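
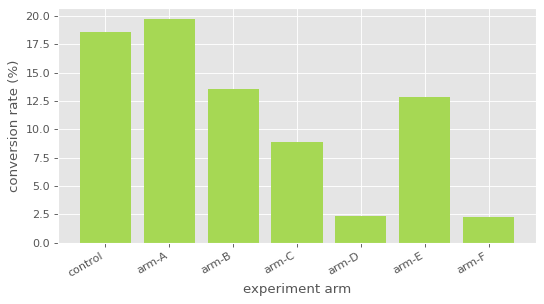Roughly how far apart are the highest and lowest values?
Max arm-A ≈ 20, min arm-F ≈ 2; range ≈ 18.

≈ 18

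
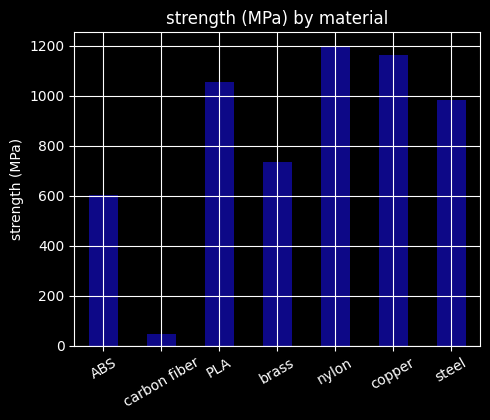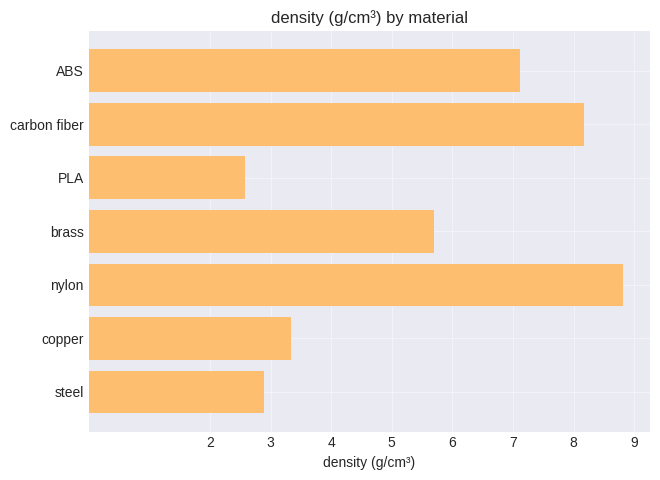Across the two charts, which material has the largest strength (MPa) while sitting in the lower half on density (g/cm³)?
Chart 2 median density (g/cm³) ≈ 6; below-median materials: PLA, copper, steel. Among those, copper has the highest strength (MPa) (≈ 1200).

copper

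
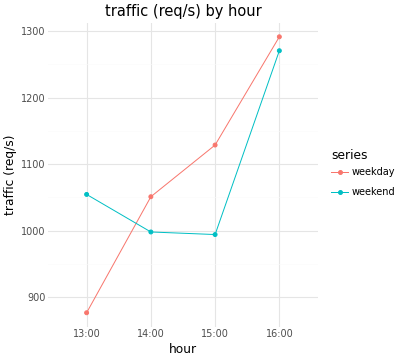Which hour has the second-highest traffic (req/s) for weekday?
Top 3 for weekday: 16:00 ≈ 1300, 15:00 ≈ 1150, 14:00 ≈ 1050.

15:00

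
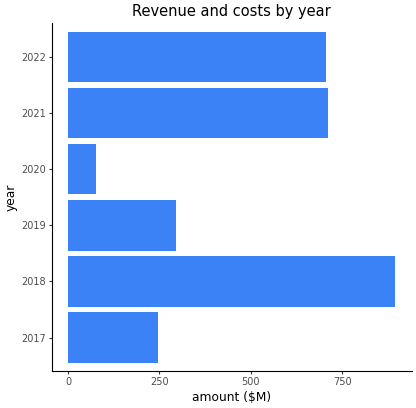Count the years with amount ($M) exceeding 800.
Above 800: 2018.

1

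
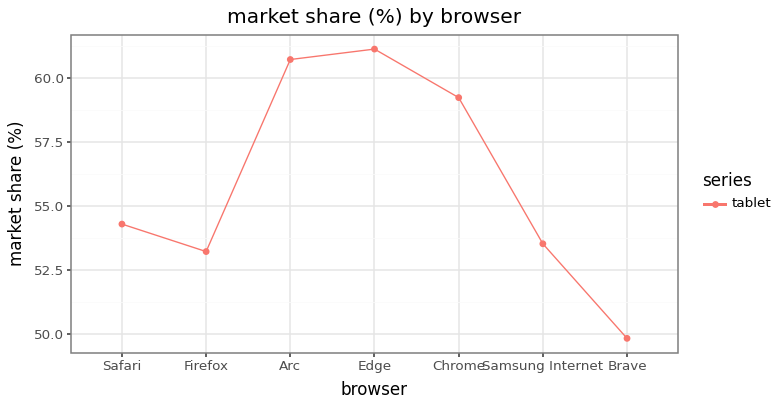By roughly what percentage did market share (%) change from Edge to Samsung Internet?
≈ -11.5%

Edge ≈ 61, Samsung Internet ≈ 54; (54 − 61) / 61 ≈ -11.5%.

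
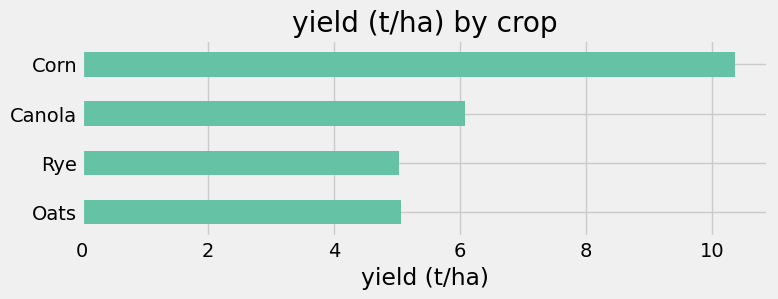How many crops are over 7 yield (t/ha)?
1

Above 7: Corn.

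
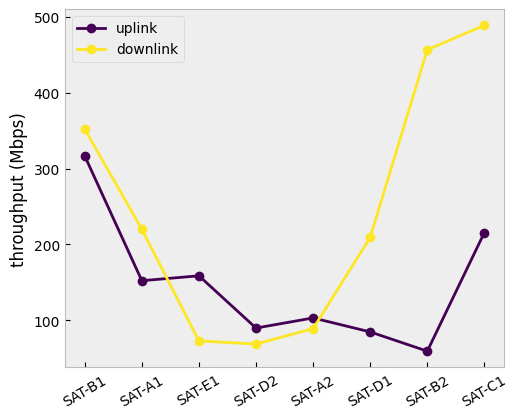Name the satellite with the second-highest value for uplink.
SAT-C1

Top 3 for uplink: SAT-B1 ≈ 300, SAT-C1 ≈ 200, SAT-E1 ≈ 150.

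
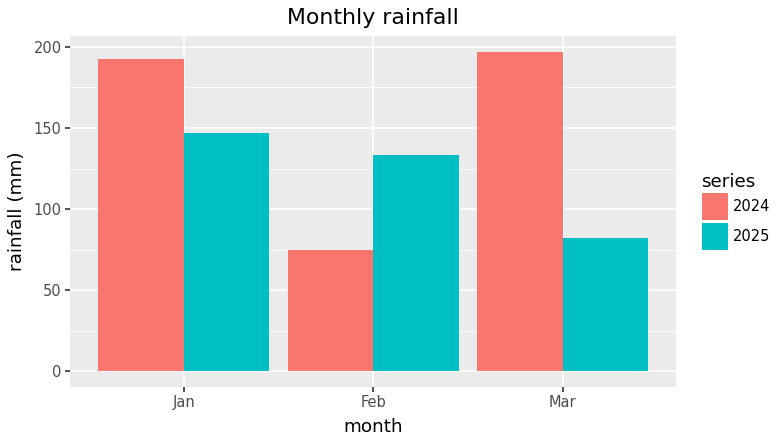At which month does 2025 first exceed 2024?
Jan: 2025 ≈ 140 vs 2024 ≈ 200 (not yet); Feb: 2025 ≈ 140 vs 2024 ≈ 80 (first crossover).

Feb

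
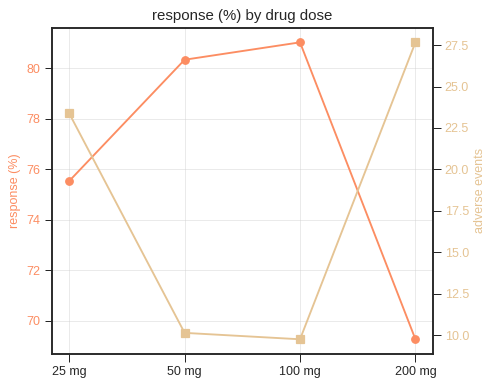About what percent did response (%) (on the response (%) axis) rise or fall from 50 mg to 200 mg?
50 mg ≈ 80, 200 mg ≈ 69; (69 − 80) / 80 ≈ -13.8%.

≈ -13.8%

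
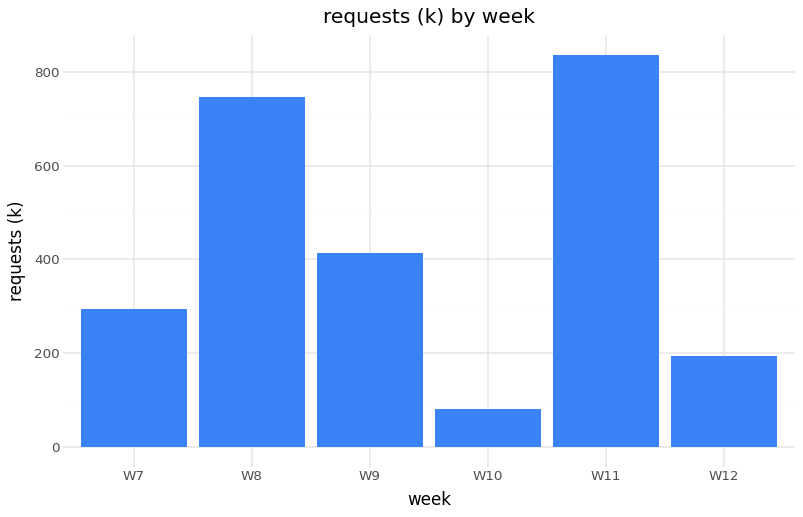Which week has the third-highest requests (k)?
Top 4: W11 ≈ 800, W8 ≈ 700, W9 ≈ 400, W7 ≈ 300.

W9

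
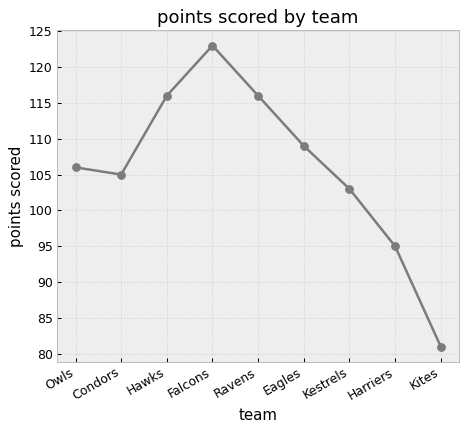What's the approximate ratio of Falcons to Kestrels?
Falcons ≈ 125, Kestrels ≈ 105; 125/105 ≈ 1.19.

≈ 1.19×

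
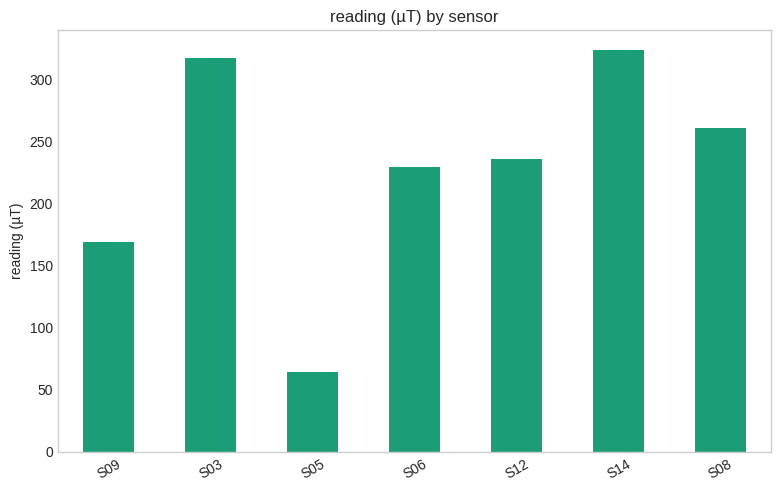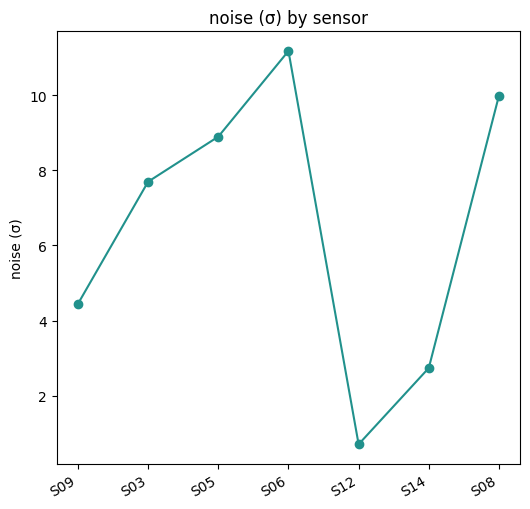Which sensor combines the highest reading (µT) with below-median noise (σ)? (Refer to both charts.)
S14

Chart 2 median noise (σ) ≈ 8; below-median sensors: S09, S12, S14. Among those, S14 has the highest reading (µT) (≈ 300).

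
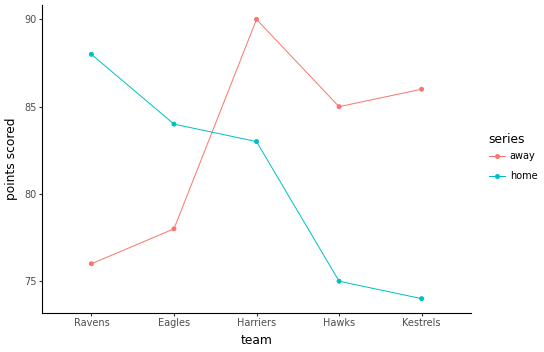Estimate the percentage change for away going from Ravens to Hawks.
≈ +10.5%

Ravens ≈ 76, Hawks ≈ 84; (84 − 76) / 76 ≈ +10.5%.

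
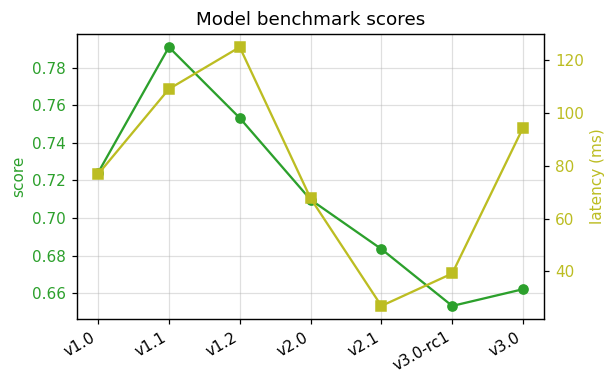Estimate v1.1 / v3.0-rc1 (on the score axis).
v1.1 ≈ 0.80, v3.0-rc1 ≈ 0.66; 0.80/0.66 ≈ 1.21.

≈ 1.21×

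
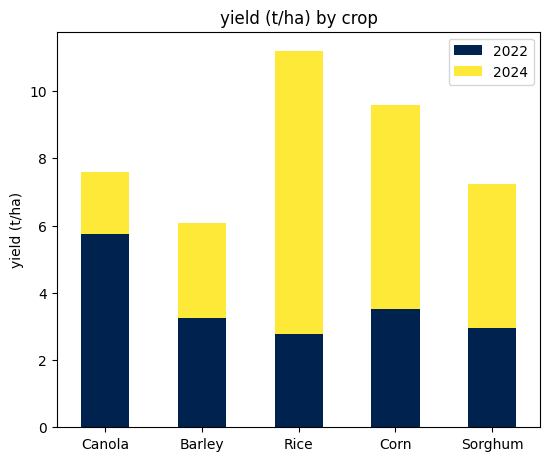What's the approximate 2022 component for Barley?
2022 top ≈ 3, bottom ≈ 0; segment ≈ 3.

≈ 3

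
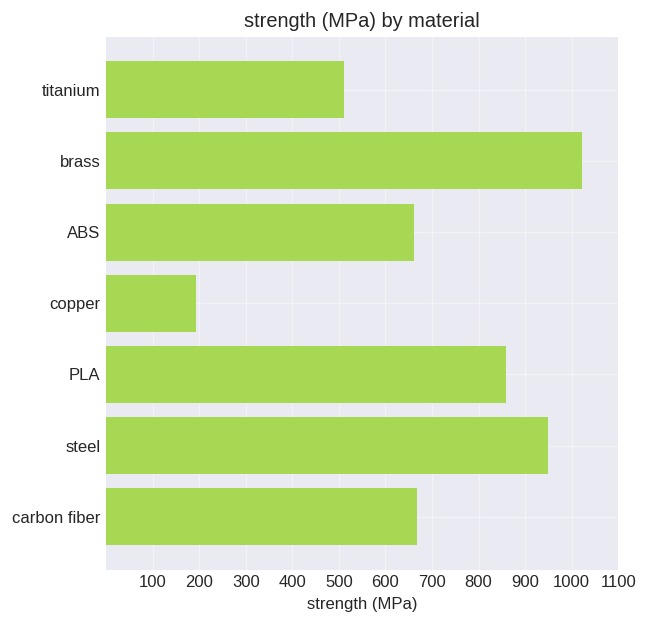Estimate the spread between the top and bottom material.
Max brass ≈ 1000, min copper ≈ 200; range ≈ 800.

≈ 800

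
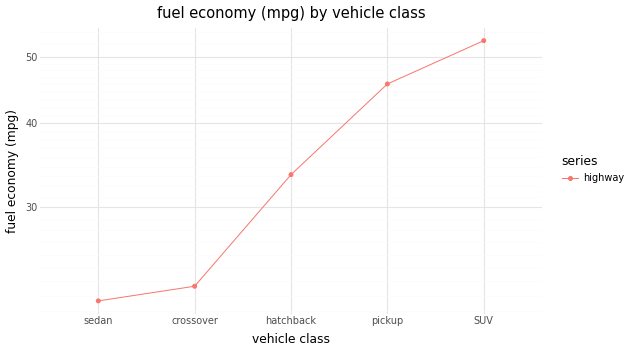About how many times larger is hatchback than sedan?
hatchback ≈ 35, sedan ≈ 20; 35/20 ≈ 1.75.

≈ 1.75×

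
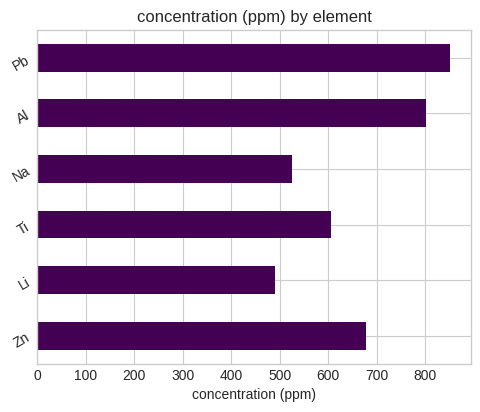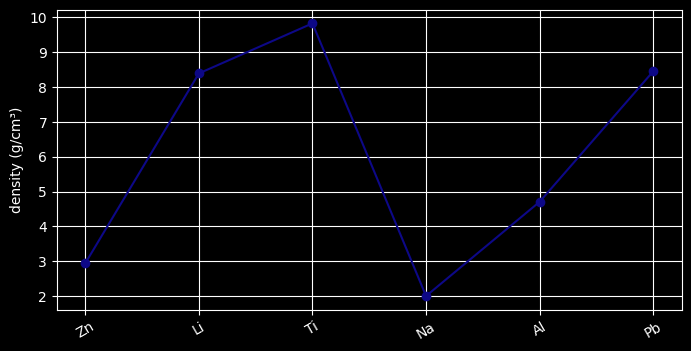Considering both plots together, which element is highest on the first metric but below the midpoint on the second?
Al

Chart 2 median density (g/cm³) ≈ 7; below-median elements: Zn, Na, Al. Among those, Al has the highest concentration (ppm) (≈ 800).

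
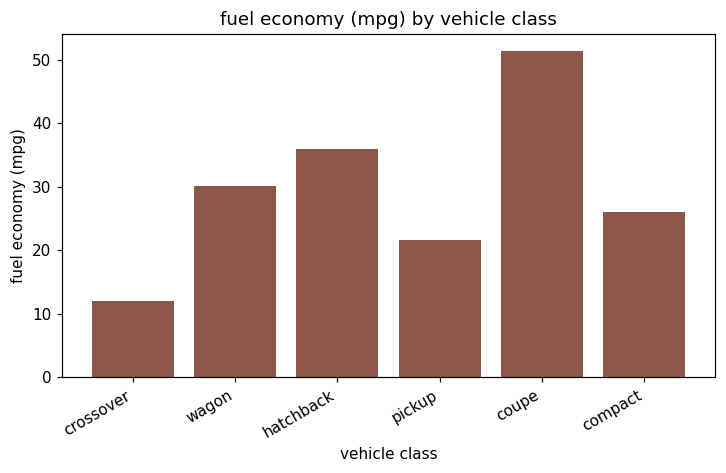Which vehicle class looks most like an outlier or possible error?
coupe

coupe ≈ 50; the rest sit between ≈ 10 and ≈ 35.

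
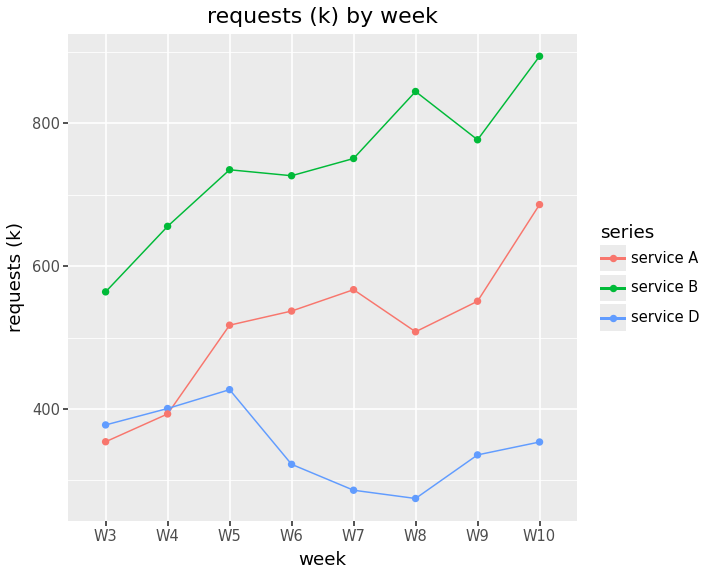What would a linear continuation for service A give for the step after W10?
Last three: 500, 600, 700 → slope ≈ 100/step → next ≈ 800.

≈ 800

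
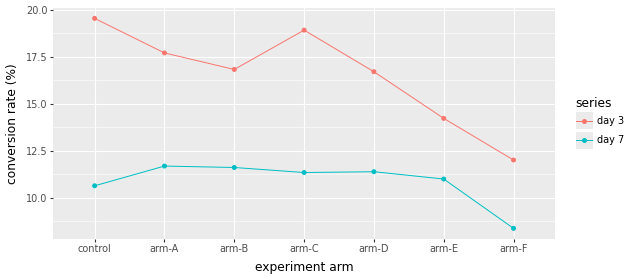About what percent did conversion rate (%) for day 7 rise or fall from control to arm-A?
control ≈ 11, arm-A ≈ 12; (12 − 11) / 11 ≈ +9.1%.

≈ +9.1%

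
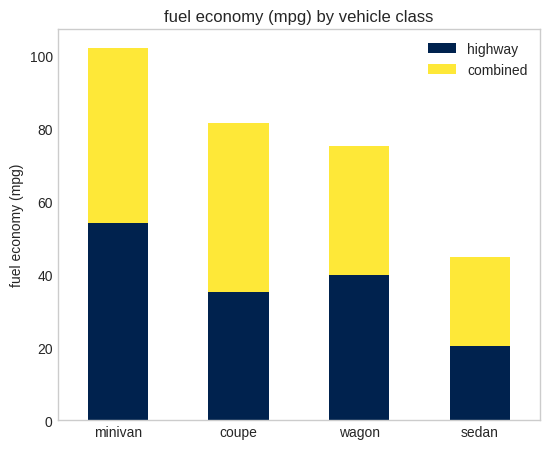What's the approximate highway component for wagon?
highway top ≈ 40, bottom ≈ 0; segment ≈ 40.

≈ 40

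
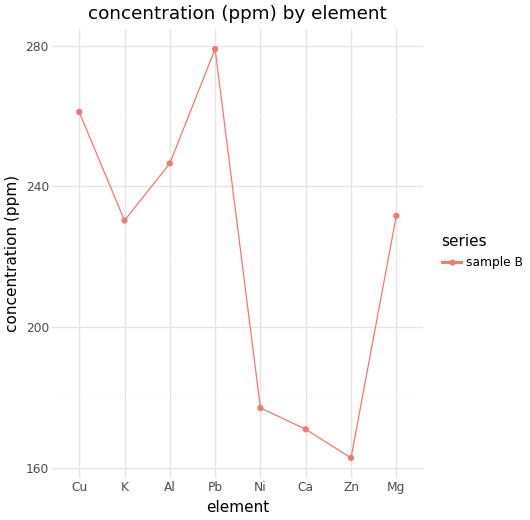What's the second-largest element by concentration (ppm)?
Cu

Top 3: Pb ≈ 280, Cu ≈ 260, Al ≈ 250.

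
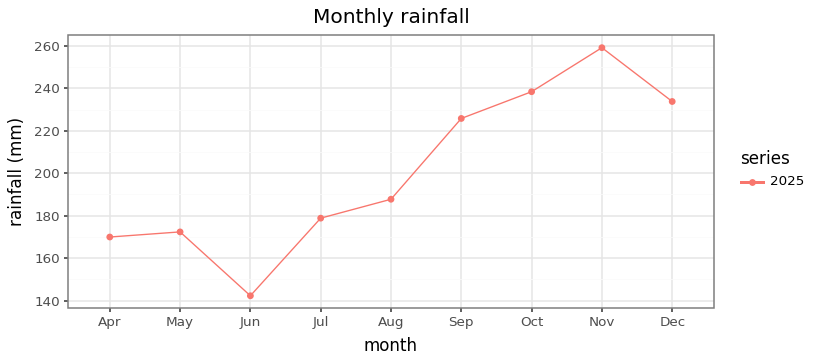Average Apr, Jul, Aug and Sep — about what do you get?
(170 + 180 + 190 + 230) / 4 ≈ 192.

≈ 192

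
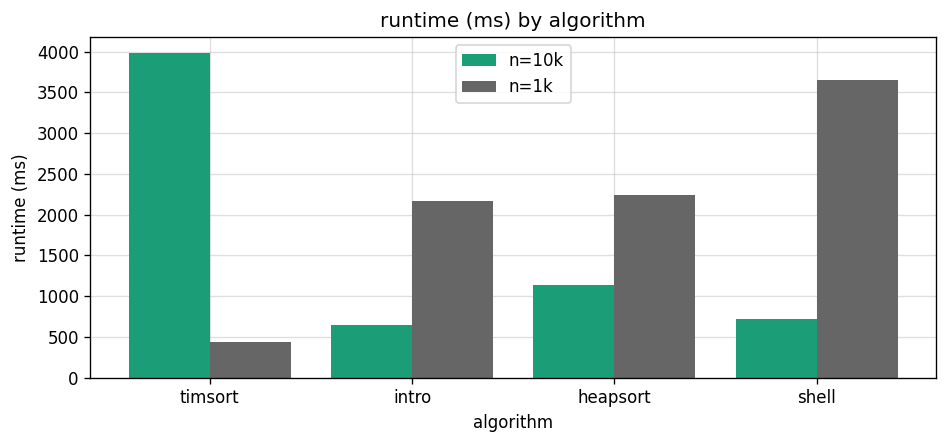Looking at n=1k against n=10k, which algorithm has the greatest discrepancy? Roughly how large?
timsort: n=1k ≈ 500, n=10k ≈ 4000 → gap ≈ 3500. Next-largest (shell) is only ≈ 3000.

timsort, ≈ 3500 ms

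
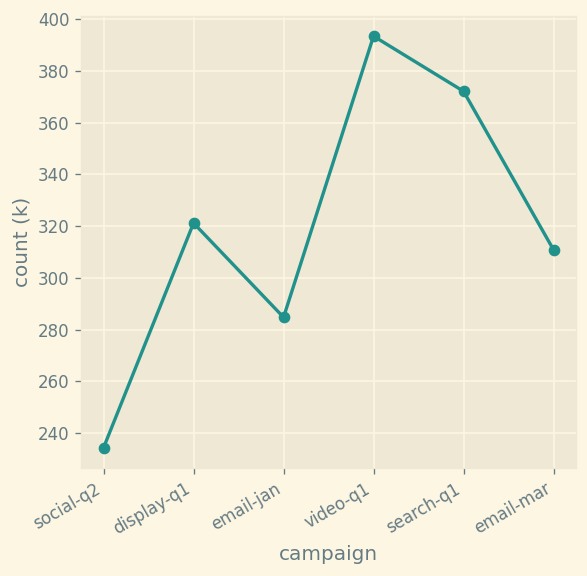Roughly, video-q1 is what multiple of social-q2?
≈ 1.67×

video-q1 ≈ 400, social-q2 ≈ 240; 400/240 ≈ 1.67.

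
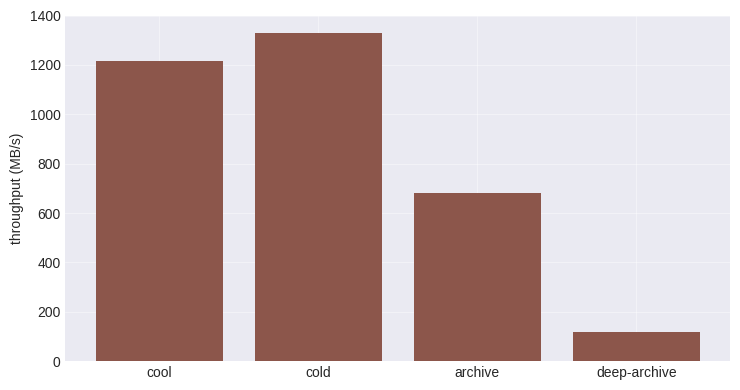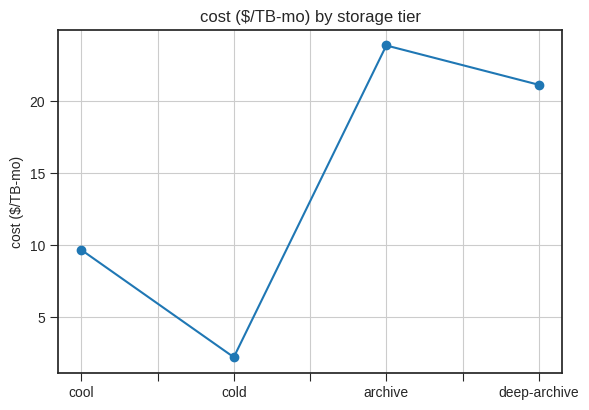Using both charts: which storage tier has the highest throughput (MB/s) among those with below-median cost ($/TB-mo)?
Chart 2 median cost ($/TB-mo) ≈ 15; below-median storage tiers: cool, cold. Among those, cold has the highest throughput (MB/s) (≈ 1400).

cold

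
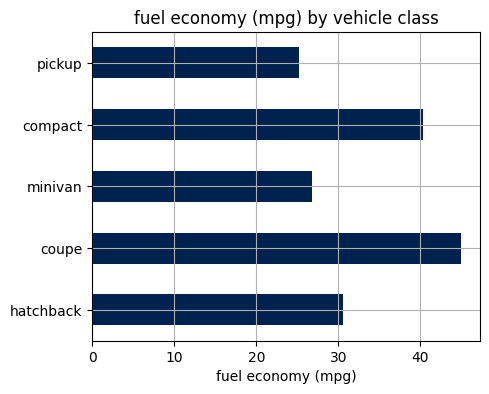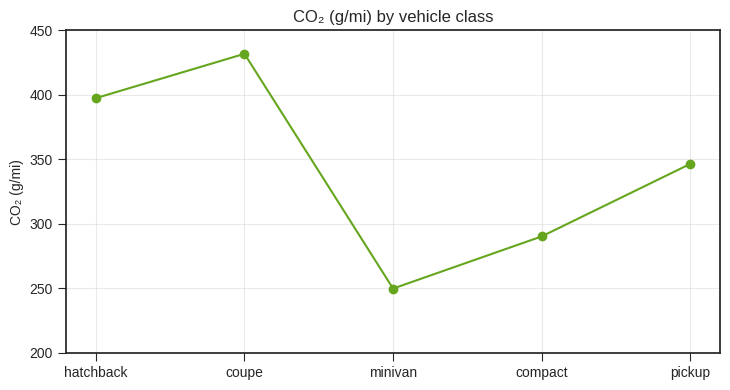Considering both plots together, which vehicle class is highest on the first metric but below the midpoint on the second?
Chart 2 median CO₂ (g/mi) ≈ 350; below-median vehicle classes: minivan, compact. Among those, compact has the highest fuel economy (mpg) (≈ 40).

compact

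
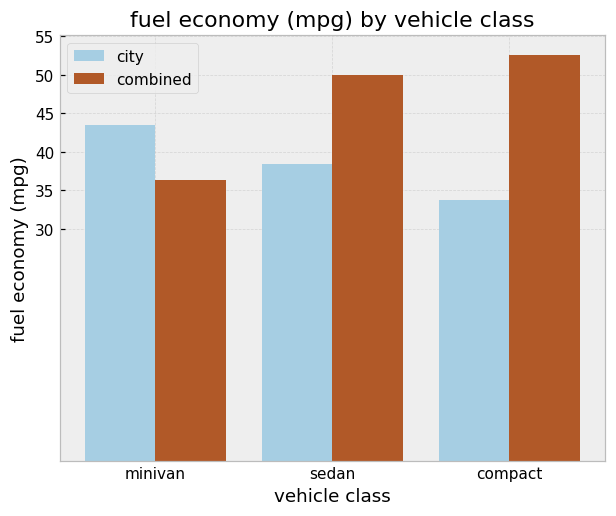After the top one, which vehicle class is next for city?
sedan

Top 3 for city: minivan ≈ 45, sedan ≈ 40, compact ≈ 35.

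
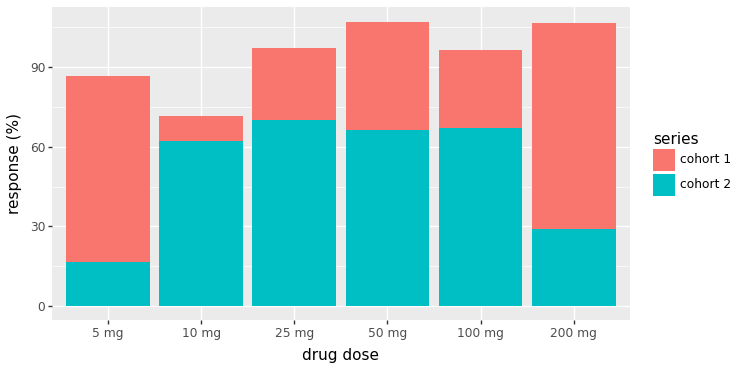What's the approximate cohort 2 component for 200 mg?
≈ 30

cohort 2 top ≈ 30, bottom ≈ 0; segment ≈ 30.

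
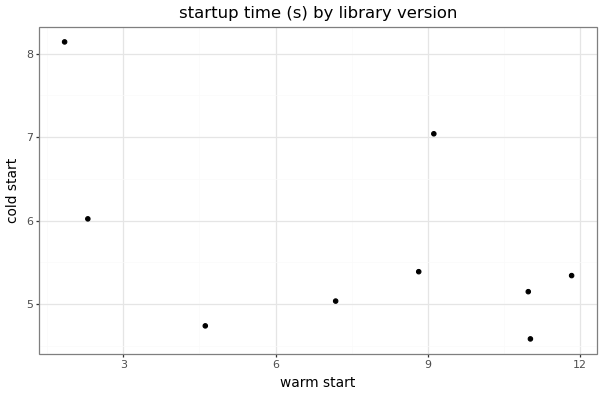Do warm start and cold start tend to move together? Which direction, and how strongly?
Points are negatively correlated; moderate (|r| ≈ 0.5).

negative, moderate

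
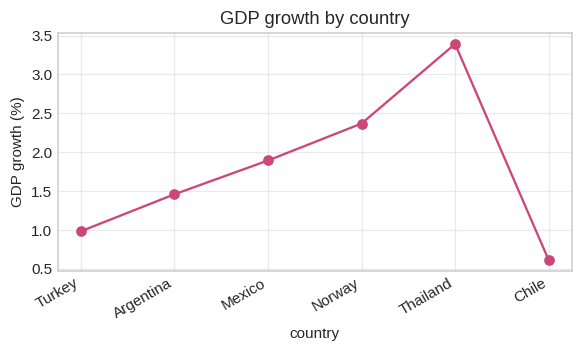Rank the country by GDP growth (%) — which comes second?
Norway

Top 3: Thailand ≈ 3.5, Norway ≈ 2.5, Mexico ≈ 2.0.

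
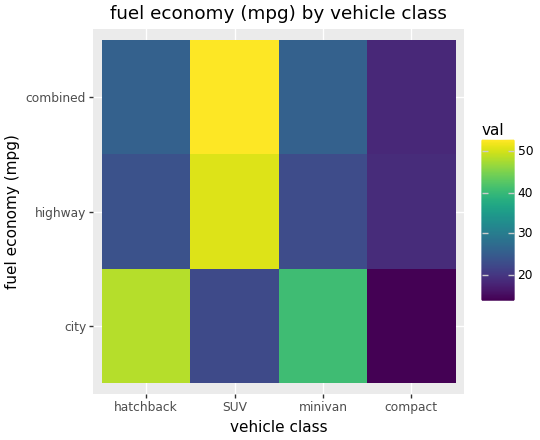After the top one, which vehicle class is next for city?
minivan

Top 3 for city: hatchback ≈ 50, minivan ≈ 40, SUV ≈ 25.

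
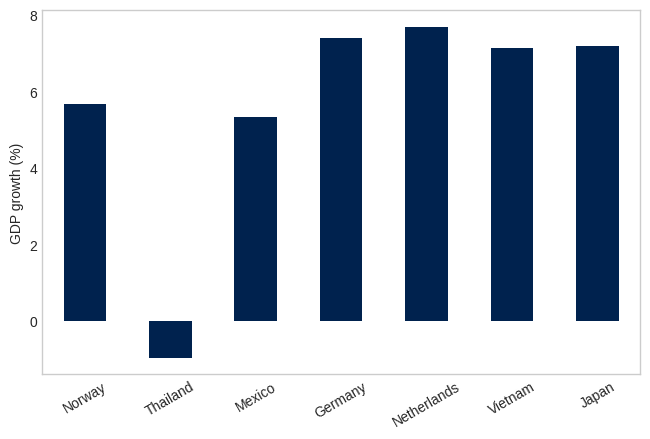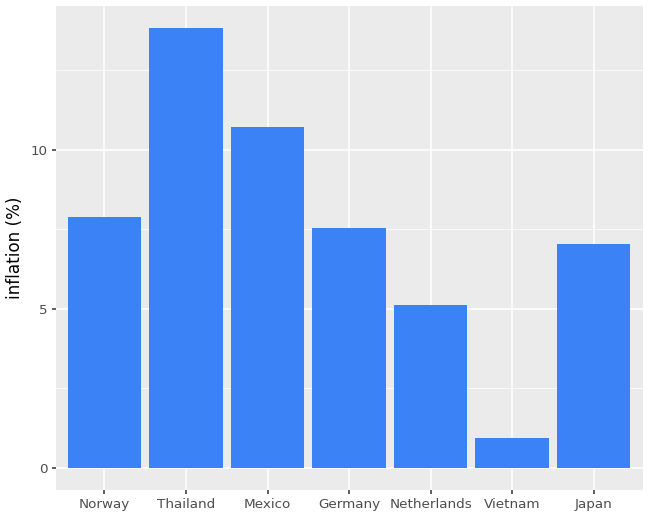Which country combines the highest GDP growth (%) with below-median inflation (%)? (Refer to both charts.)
Chart 2 median inflation (%) ≈ 8; below-median countries: Netherlands, Vietnam, Japan. Among those, Netherlands has the highest GDP growth (%) (≈ 8).

Netherlands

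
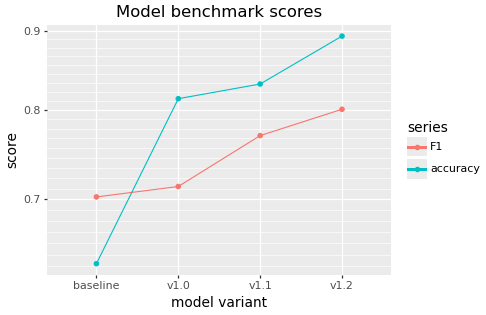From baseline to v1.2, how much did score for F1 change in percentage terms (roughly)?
baseline ≈ 0.70, v1.2 ≈ 0.80; (0.80 − 0.70) / 0.70 ≈ +14.3%.

≈ +14.3%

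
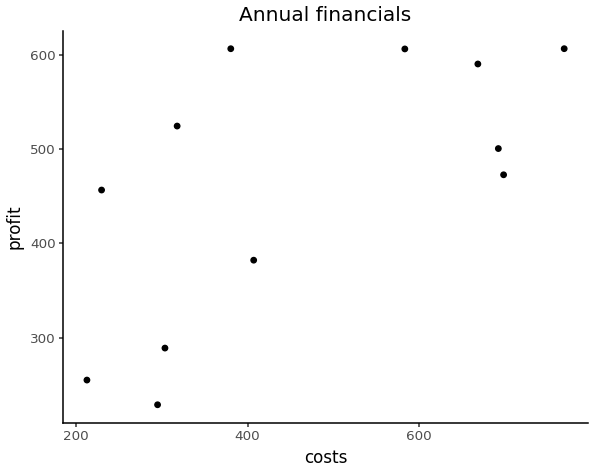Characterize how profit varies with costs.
Points are positively correlated; moderate (|r| ≈ 0.6).

positive, moderate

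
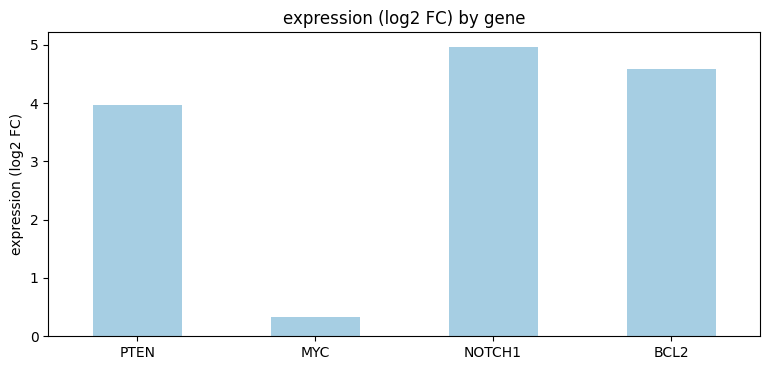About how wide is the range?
≈ 4.5

Max NOTCH1 ≈ 5.0, min MYC ≈ 0.5; range ≈ 4.5.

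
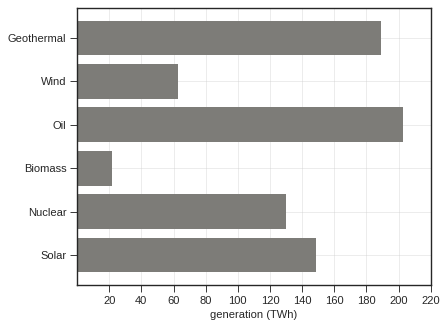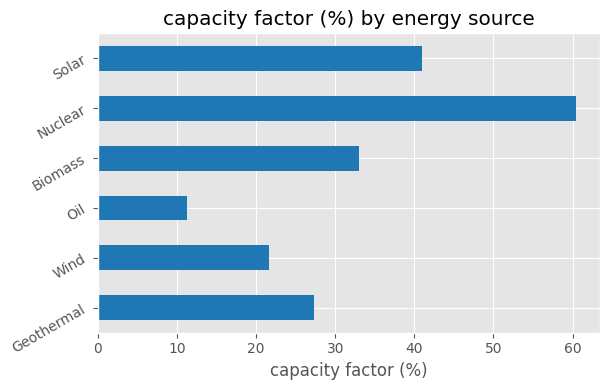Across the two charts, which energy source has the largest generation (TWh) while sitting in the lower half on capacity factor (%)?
Chart 2 median capacity factor (%) ≈ 30; below-median energy sources: Geothermal, Wind, Oil. Among those, Oil has the highest generation (TWh) (≈ 200).

Oil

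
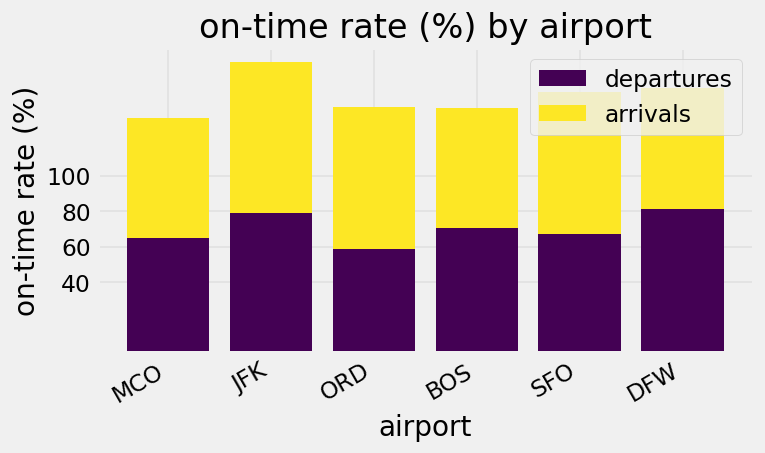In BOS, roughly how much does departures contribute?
≈ 80

departures top ≈ 80, bottom ≈ 0; segment ≈ 80.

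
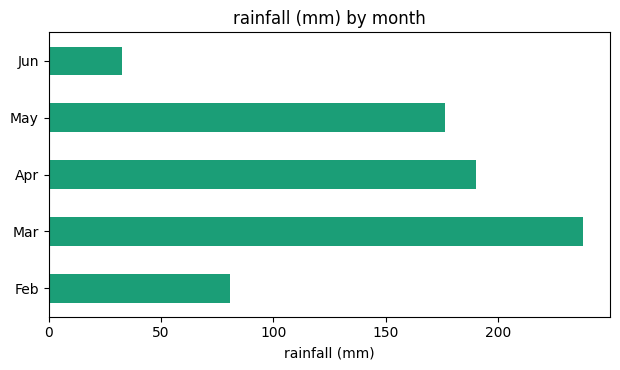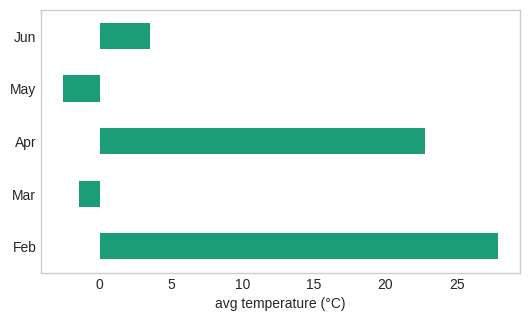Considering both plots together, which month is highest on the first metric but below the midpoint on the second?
Mar

Chart 2 median avg temperature (°C) ≈ 5; below-median months: Mar, May. Among those, Mar has the highest rainfall (mm) (≈ 250).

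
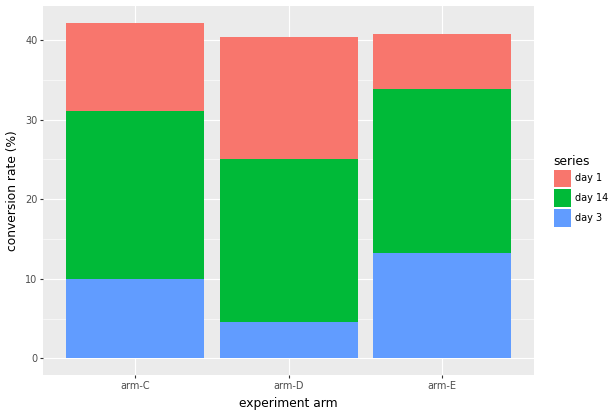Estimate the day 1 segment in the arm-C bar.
day 1 top ≈ 40, bottom ≈ 30; segment ≈ 10.

≈ 10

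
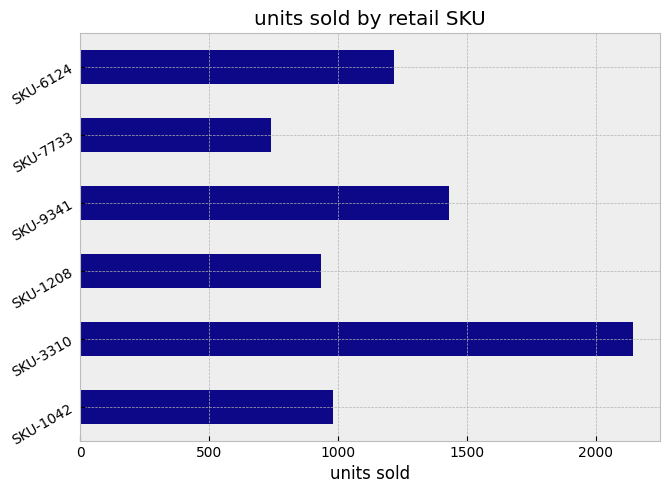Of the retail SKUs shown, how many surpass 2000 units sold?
Above 2000: SKU-3310.

1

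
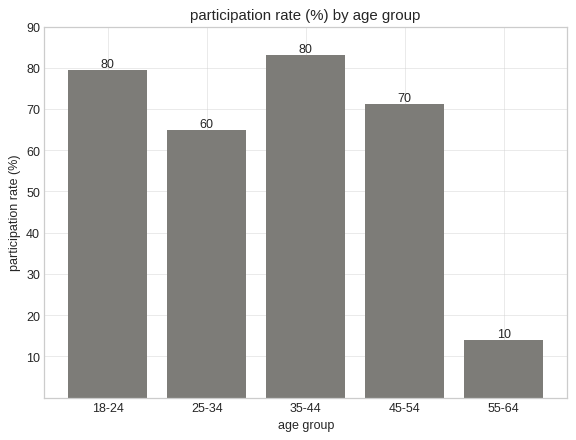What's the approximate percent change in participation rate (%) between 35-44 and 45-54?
≈ -12.5%

35-44 ≈ 80, 45-54 ≈ 70; (70 − 80) / 80 ≈ -12.5%.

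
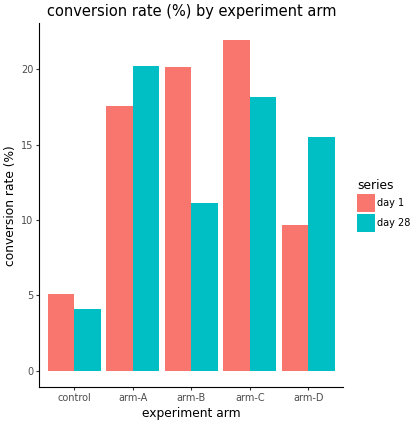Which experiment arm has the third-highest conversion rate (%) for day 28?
arm-D

Top 4 for day 28: arm-A ≈ 20, arm-C ≈ 18, arm-D ≈ 16, arm-B ≈ 12.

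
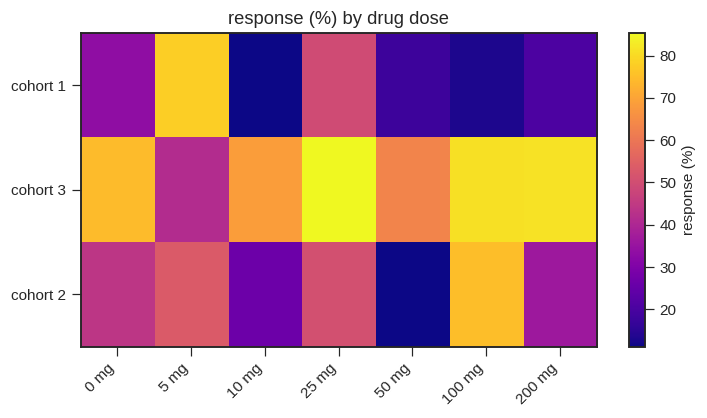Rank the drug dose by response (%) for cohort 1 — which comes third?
Top 4 for cohort 1: 5 mg ≈ 80, 25 mg ≈ 50, 0 mg ≈ 30, 200 mg ≈ 20.

0 mg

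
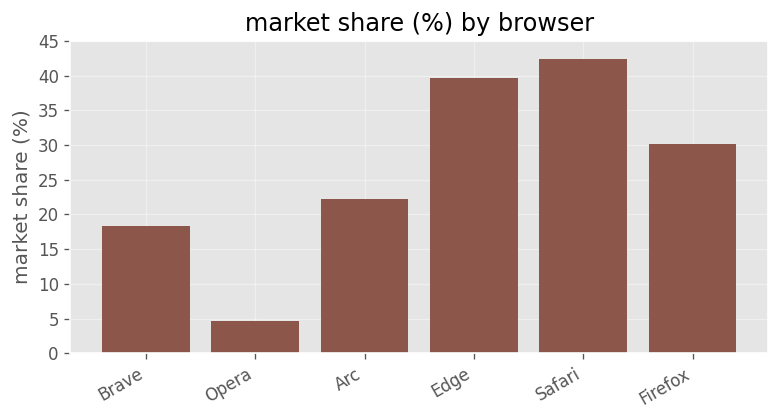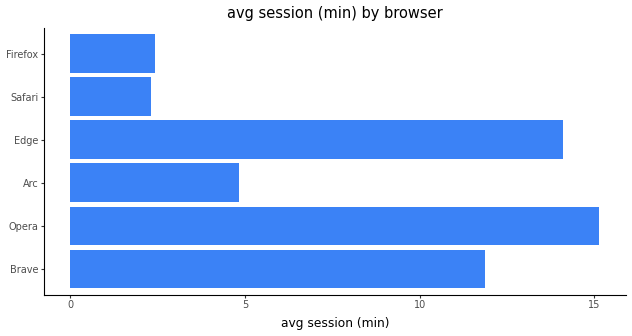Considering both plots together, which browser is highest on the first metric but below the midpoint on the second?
Chart 2 median avg session (min) ≈ 8; below-median browsers: Arc, Safari, Firefox. Among those, Safari has the highest market share (%) (≈ 40).

Safari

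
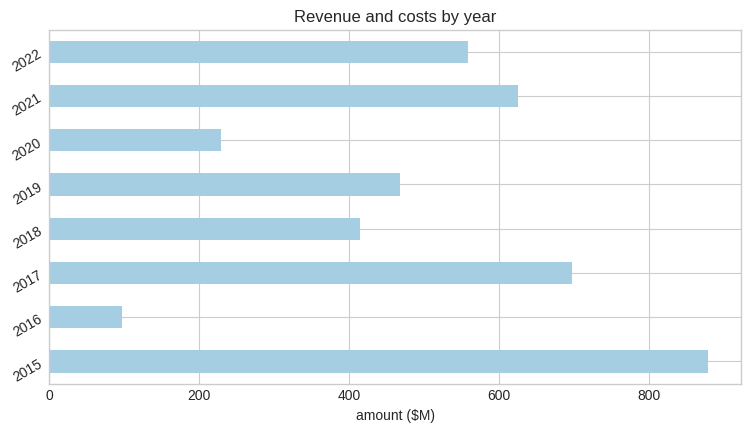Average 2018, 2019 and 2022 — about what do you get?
(400 + 500 + 600) / 3 ≈ 500.

≈ 500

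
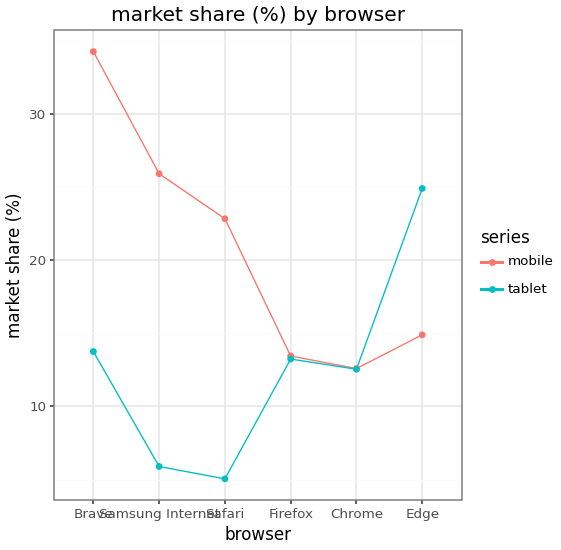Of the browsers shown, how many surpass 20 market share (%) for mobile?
Above 20: Brave, Samsung Internet, Safari.

3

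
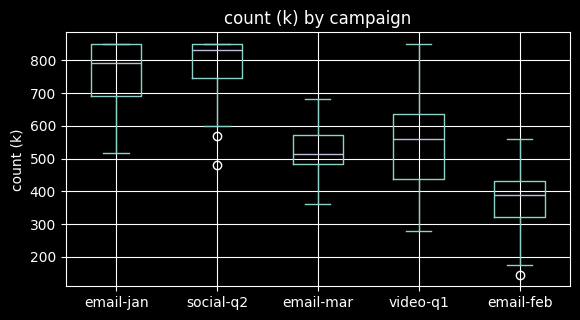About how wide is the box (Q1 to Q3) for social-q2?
≈ 100

Q3 ≈ 850, Q1 ≈ 750; IQR ≈ 100.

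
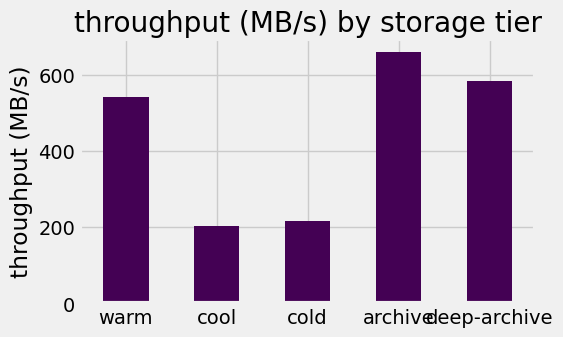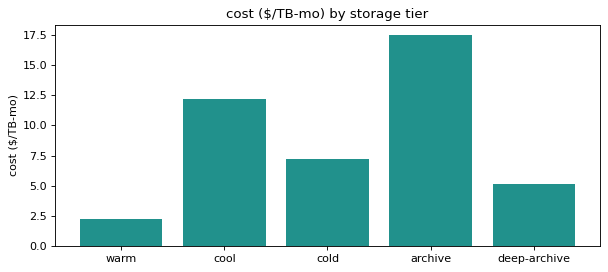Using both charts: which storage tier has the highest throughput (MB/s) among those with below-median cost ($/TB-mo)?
Chart 2 median cost ($/TB-mo) ≈ 8; below-median storage tiers: warm, deep-archive. Among those, deep-archive has the highest throughput (MB/s) (≈ 600).

deep-archive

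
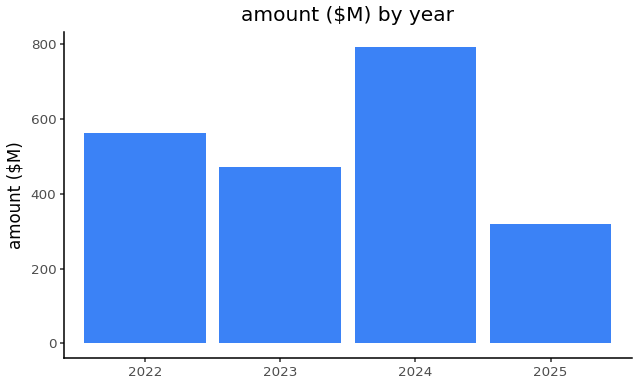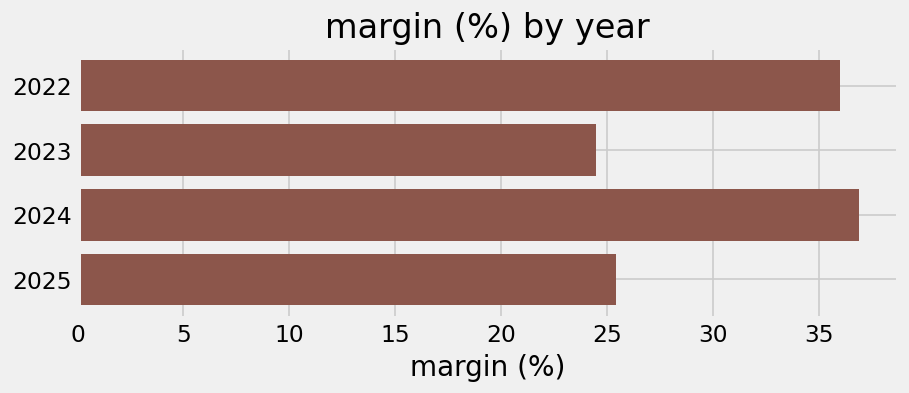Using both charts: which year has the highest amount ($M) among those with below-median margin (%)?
Chart 2 median margin (%) ≈ 30; below-median years: 2023, 2025. Among those, 2023 has the highest amount ($M) (≈ 500).

2023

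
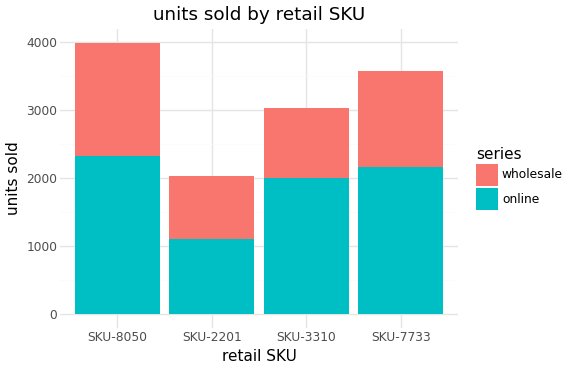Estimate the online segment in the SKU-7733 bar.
online top ≈ 2000, bottom ≈ 0; segment ≈ 2000.

≈ 2000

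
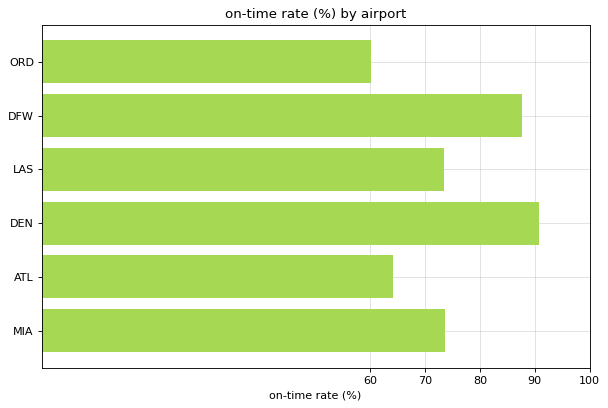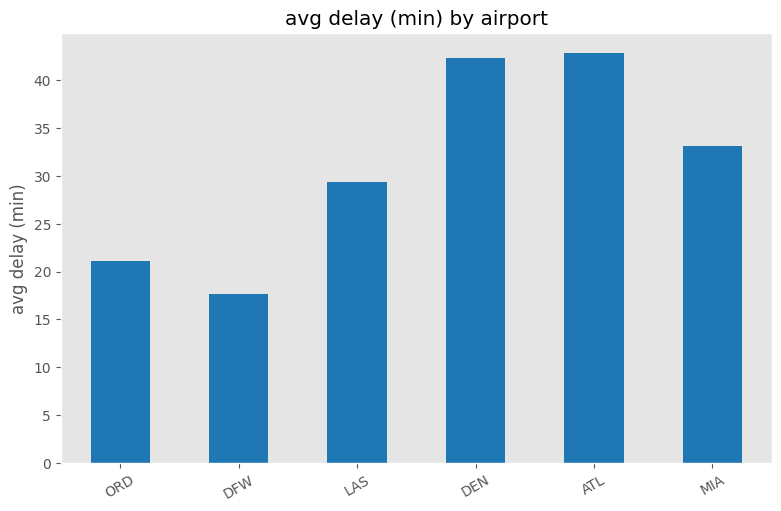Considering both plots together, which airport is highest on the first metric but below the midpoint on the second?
DFW

Chart 2 median avg delay (min) ≈ 30; below-median airports: ORD, DFW, LAS. Among those, DFW has the highest on-time rate (%) (≈ 90).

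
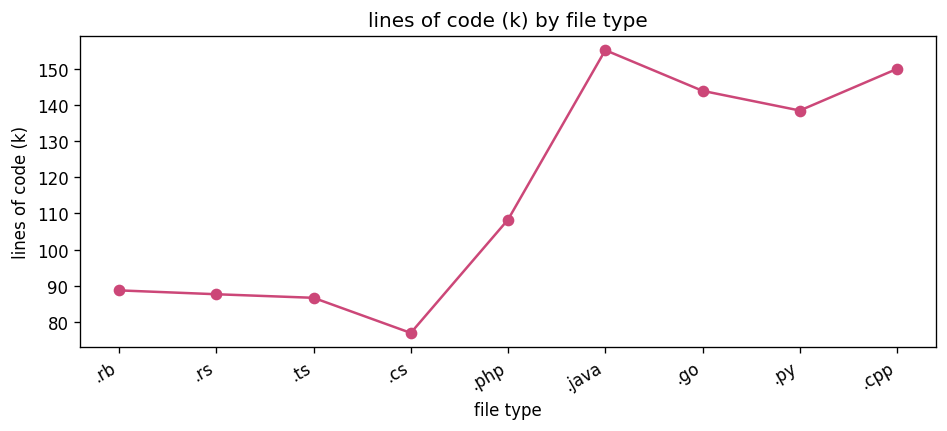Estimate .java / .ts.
.java ≈ 160, .ts ≈ 90; 160/90 ≈ 1.78.

≈ 1.78×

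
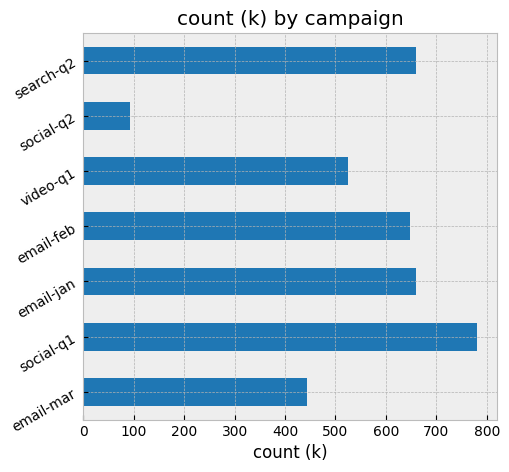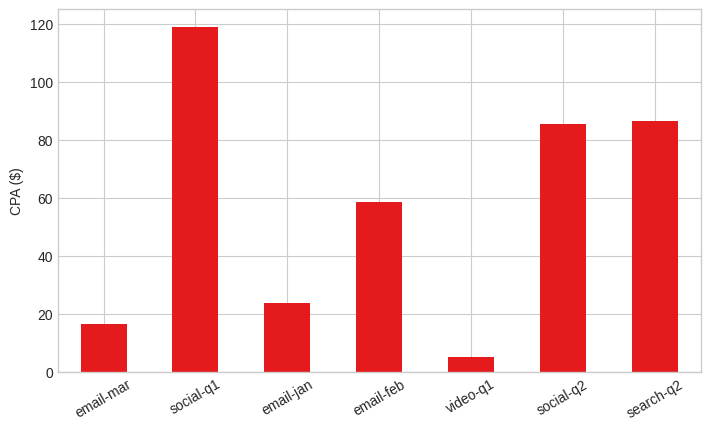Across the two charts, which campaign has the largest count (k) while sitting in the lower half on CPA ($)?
email-jan

Chart 2 median CPA ($) ≈ 60; below-median campaigns: email-mar, email-jan, video-q1. Among those, email-jan has the highest count (k) (≈ 700).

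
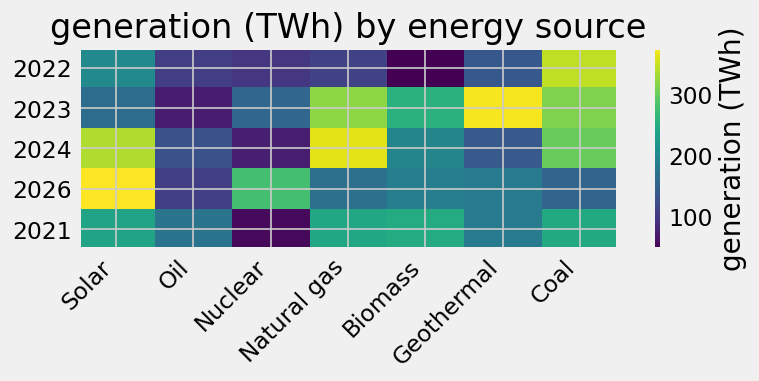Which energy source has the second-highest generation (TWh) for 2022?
Solar

Top 3 for 2022: Coal ≈ 350, Solar ≈ 200, Geothermal ≈ 150.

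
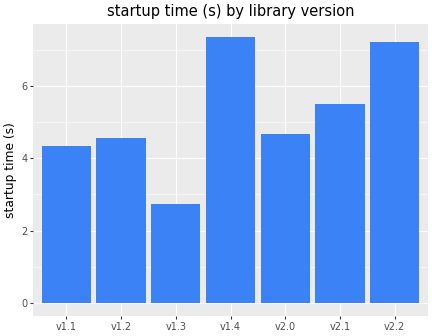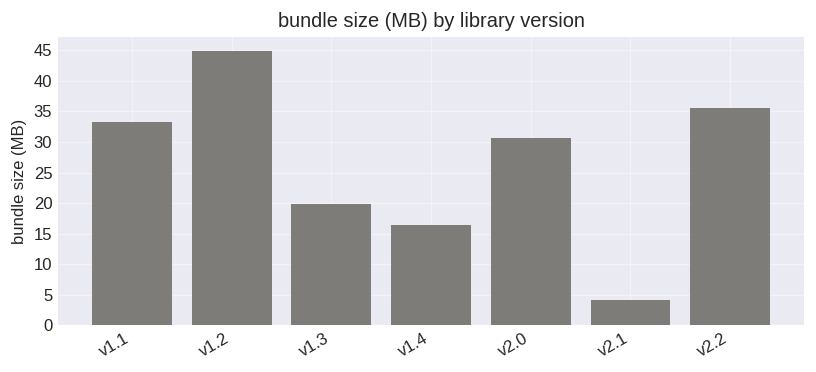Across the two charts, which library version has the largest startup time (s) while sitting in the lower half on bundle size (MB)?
Chart 2 median bundle size (MB) ≈ 30; below-median library versions: v1.3, v1.4, v2.1. Among those, v1.4 has the highest startup time (s) (≈ 7).

v1.4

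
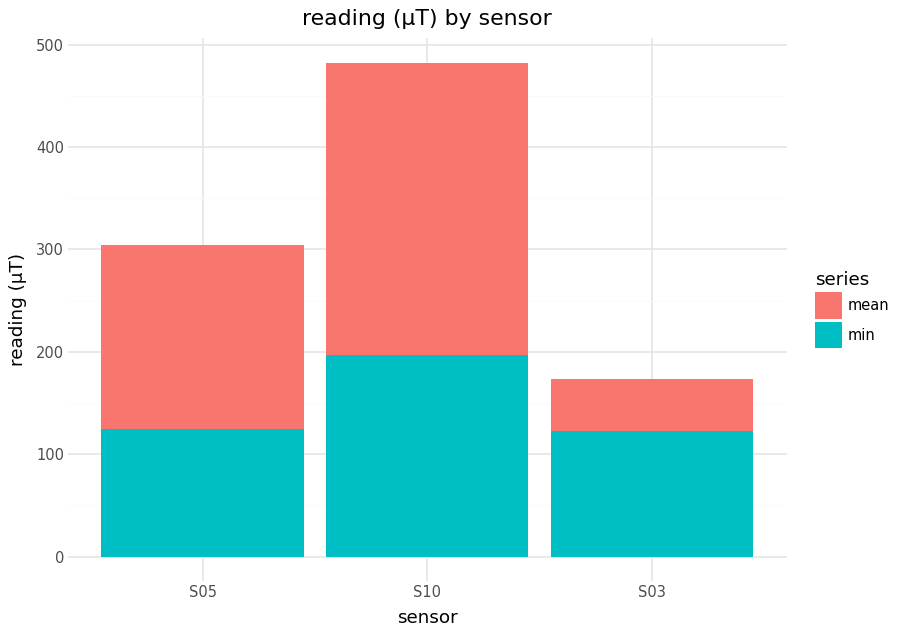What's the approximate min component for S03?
≈ 100

min top ≈ 100, bottom ≈ 0; segment ≈ 100.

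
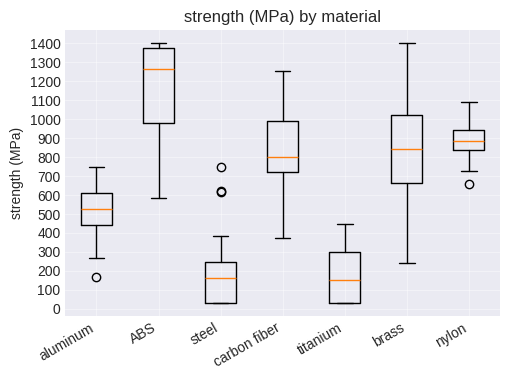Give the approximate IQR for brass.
Q3 ≈ 1000, Q1 ≈ 700; IQR ≈ 300.

≈ 300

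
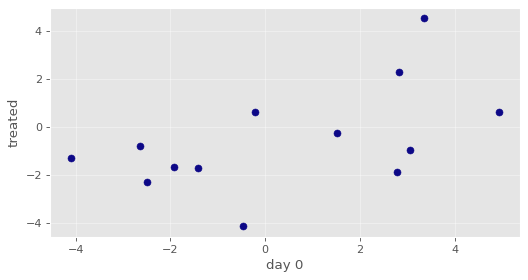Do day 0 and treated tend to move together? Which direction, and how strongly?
Points are positively correlated; moderate (|r| ≈ 0.5).

positive, moderate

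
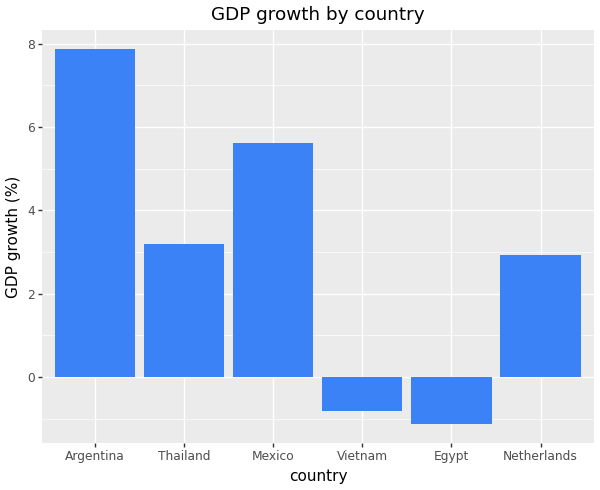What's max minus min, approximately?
Max Argentina ≈ 8, min Egypt ≈ -1; range ≈ 9.

≈ 9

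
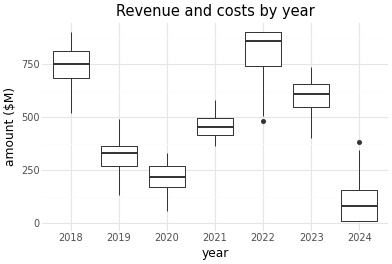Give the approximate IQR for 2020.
≈ 100

Q3 ≈ 300, Q1 ≈ 200; IQR ≈ 100.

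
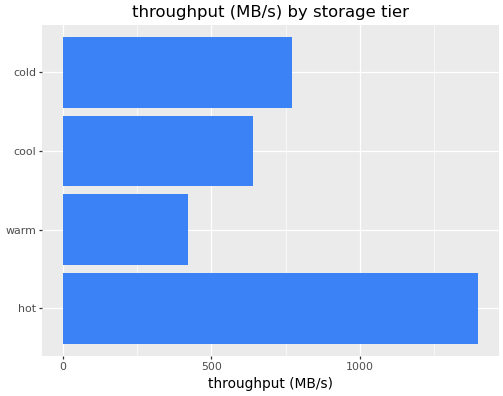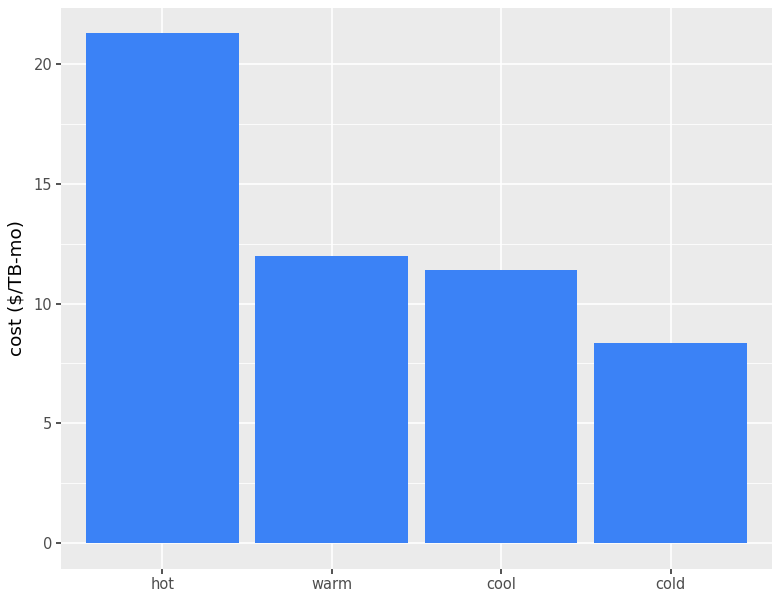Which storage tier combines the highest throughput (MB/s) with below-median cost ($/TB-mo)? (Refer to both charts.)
cold

Chart 2 median cost ($/TB-mo) ≈ 12; below-median storage tiers: cool, cold. Among those, cold has the highest throughput (MB/s) (≈ 800).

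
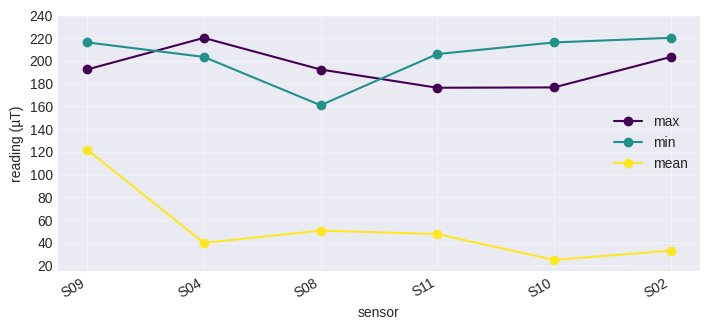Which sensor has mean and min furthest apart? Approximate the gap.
S10: mean ≈ 20, min ≈ 220 → gap ≈ 200. Next-largest (S02) is only ≈ 180.

S10, ≈ 200 µT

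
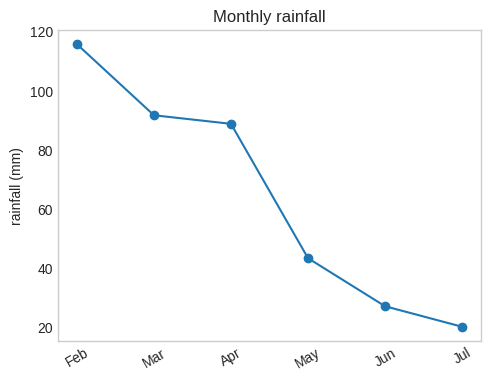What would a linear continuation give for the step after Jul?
≈ 10

Last three: 40, 30, 20 → slope ≈ -10/step → next ≈ 10.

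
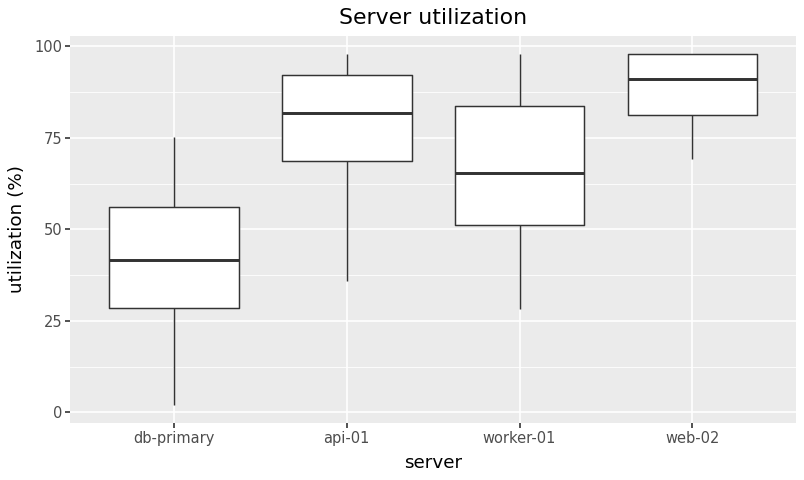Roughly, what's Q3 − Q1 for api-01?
Q3 ≈ 90, Q1 ≈ 70; IQR ≈ 20.

≈ 20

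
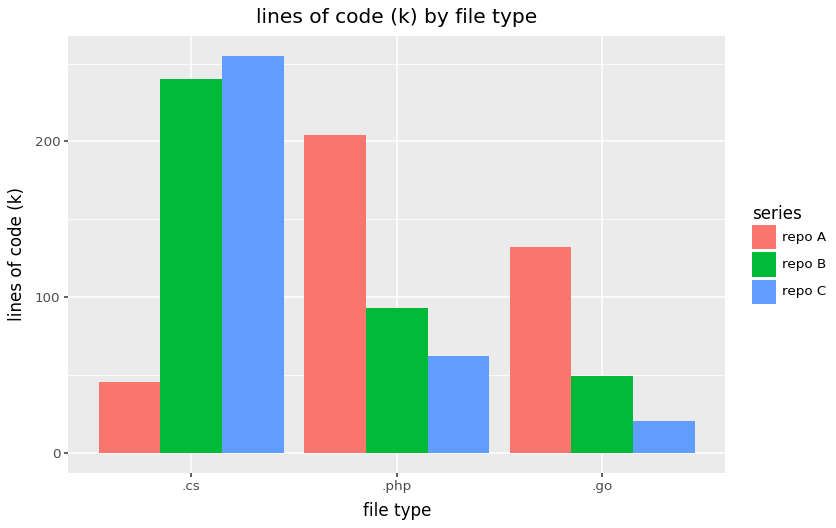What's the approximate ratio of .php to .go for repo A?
≈ 1.6×

.php ≈ 200, .go ≈ 125; 200/125 ≈ 1.6.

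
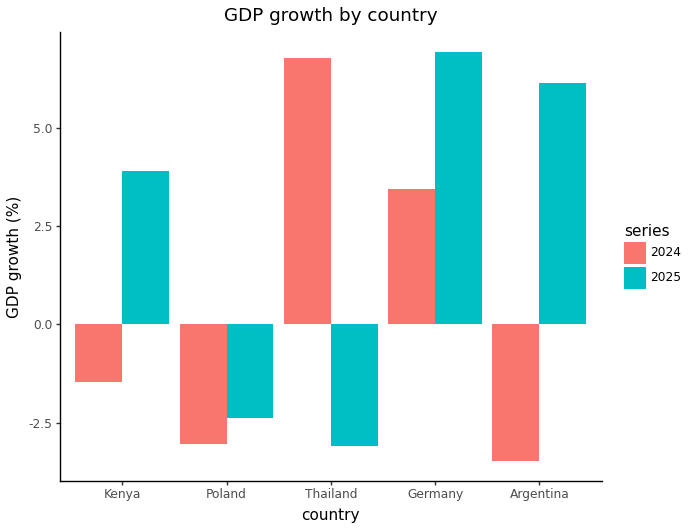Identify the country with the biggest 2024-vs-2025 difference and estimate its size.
Thailand: 2024 ≈ 7, 2025 ≈ -3 → gap ≈ 10. Next-largest (Argentina) is only ≈ 9.

Thailand, ≈ 10 %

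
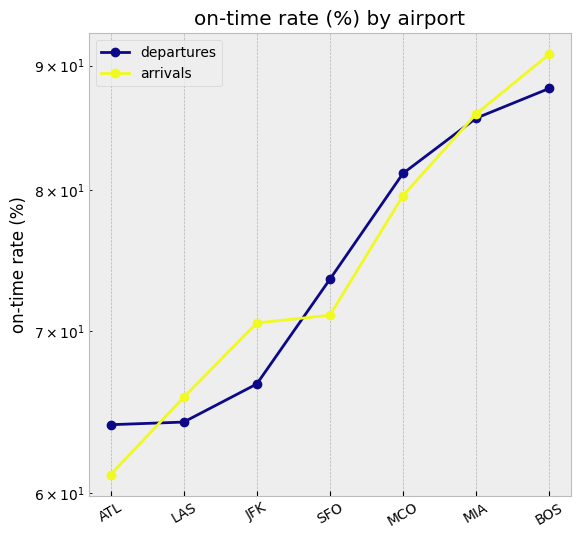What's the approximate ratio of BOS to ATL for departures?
BOS ≈ 90, ATL ≈ 65; 90/65 ≈ 1.38.

≈ 1.38×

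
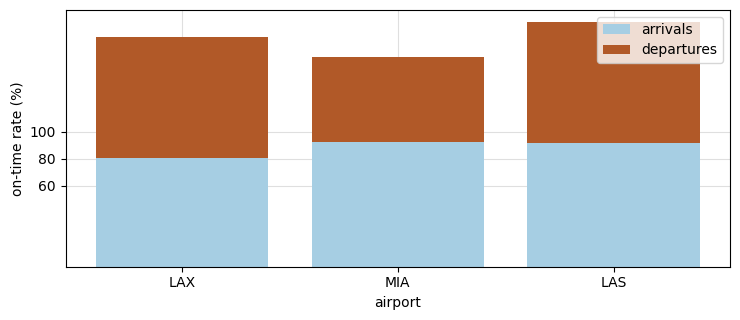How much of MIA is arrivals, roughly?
≈ 100

arrivals top ≈ 100, bottom ≈ 0; segment ≈ 100.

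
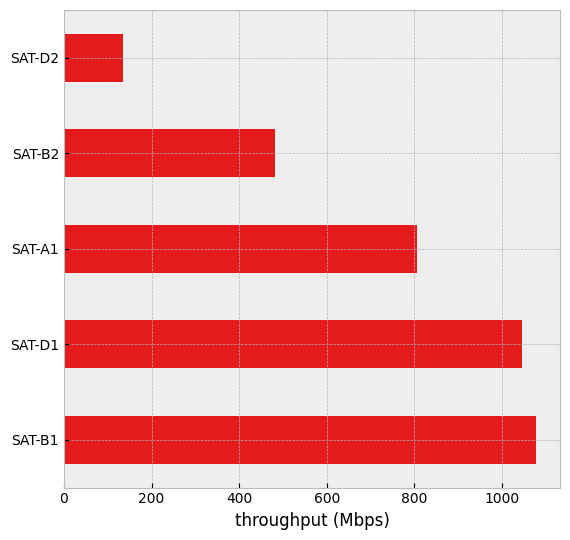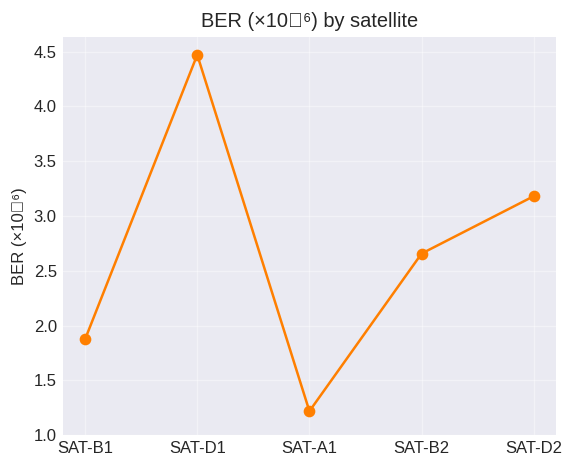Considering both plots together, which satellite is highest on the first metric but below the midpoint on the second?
SAT-B1

Chart 2 median BER (×10⁻⁶) ≈ 2.5; below-median satellites: SAT-B1, SAT-A1. Among those, SAT-B1 has the highest throughput (Mbps) (≈ 1100).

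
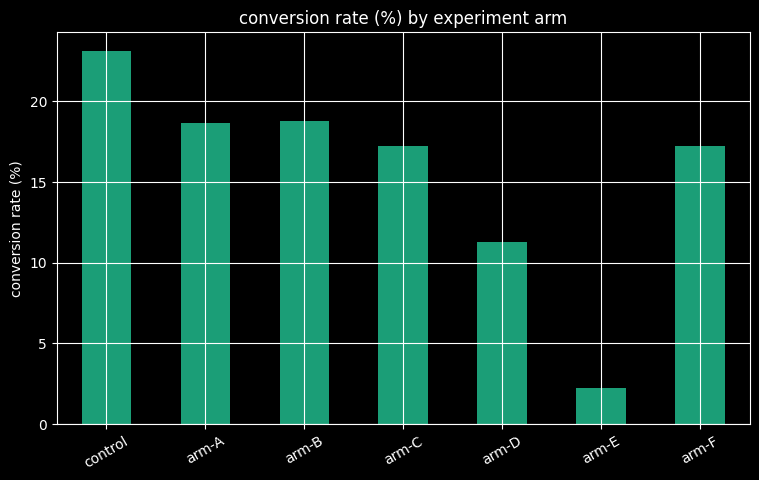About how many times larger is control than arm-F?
≈ 1.33×

control ≈ 24, arm-F ≈ 18; 24/18 ≈ 1.33.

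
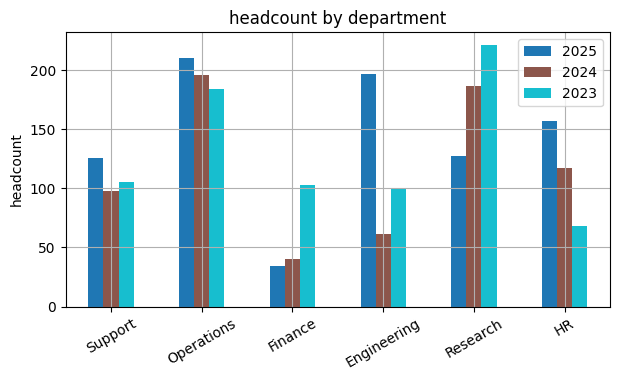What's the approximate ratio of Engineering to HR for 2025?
Engineering ≈ 200, HR ≈ 160; 200/160 ≈ 1.25.

≈ 1.25×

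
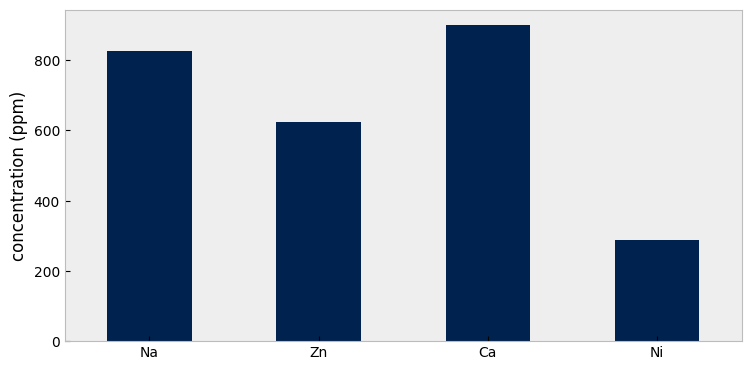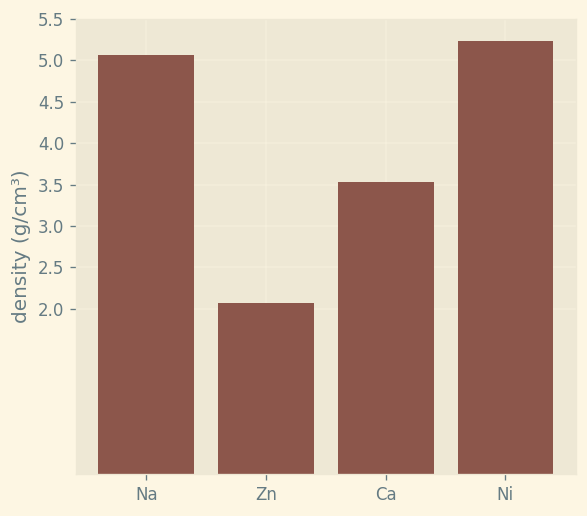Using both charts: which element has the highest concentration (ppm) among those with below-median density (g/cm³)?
Chart 2 median density (g/cm³) ≈ 4.5; below-median elements: Zn, Ca. Among those, Ca has the highest concentration (ppm) (≈ 900).

Ca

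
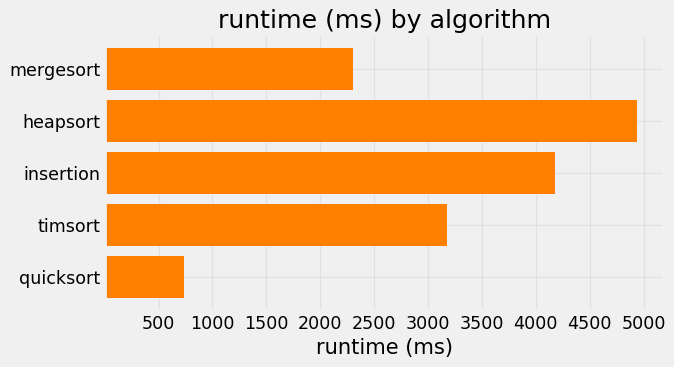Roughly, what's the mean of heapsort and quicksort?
(5000 + 500) / 2 ≈ 2750.

≈ 2750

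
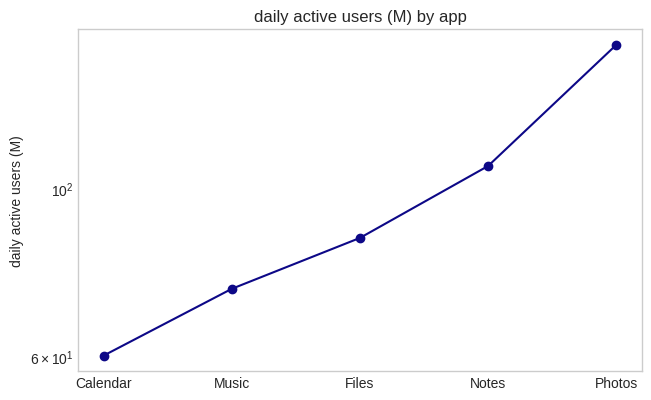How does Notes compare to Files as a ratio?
≈ 1.22×

Notes ≈ 110, Files ≈ 90; 110/90 ≈ 1.22.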